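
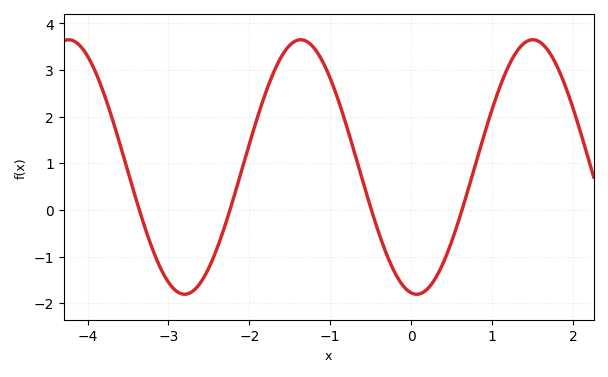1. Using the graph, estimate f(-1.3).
3.6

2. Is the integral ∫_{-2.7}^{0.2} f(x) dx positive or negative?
positive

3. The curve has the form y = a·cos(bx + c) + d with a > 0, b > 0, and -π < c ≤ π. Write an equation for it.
y = 2.73cos(2.2x + 3) + 0.92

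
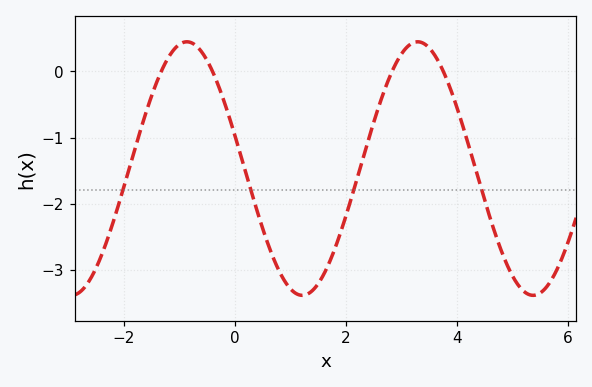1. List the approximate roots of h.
-1.4, -0.4, 2.8, 3.8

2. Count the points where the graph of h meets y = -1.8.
4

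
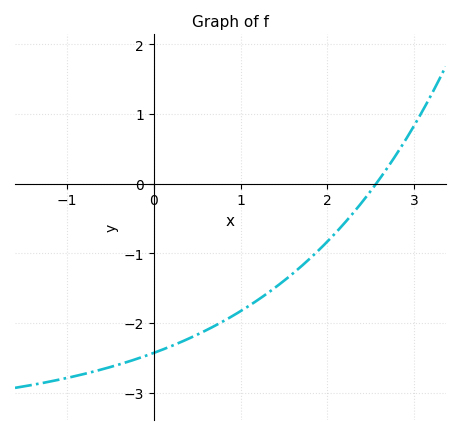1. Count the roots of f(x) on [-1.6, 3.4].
1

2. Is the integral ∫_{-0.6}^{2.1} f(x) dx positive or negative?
negative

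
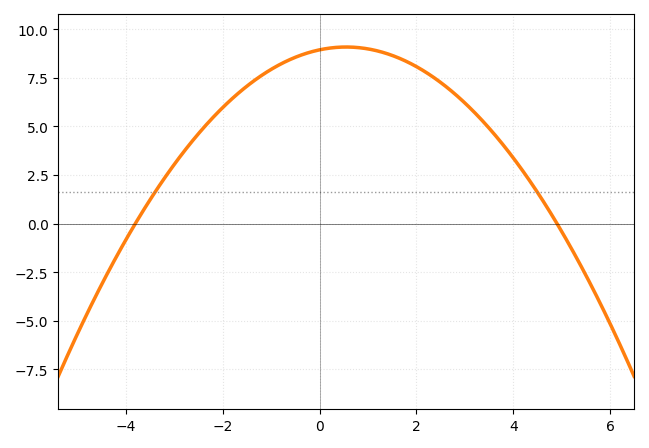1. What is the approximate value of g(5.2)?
-1.3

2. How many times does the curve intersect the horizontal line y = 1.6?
2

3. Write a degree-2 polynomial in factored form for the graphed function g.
y = -0.48(x + 3.8)(x - 4.9)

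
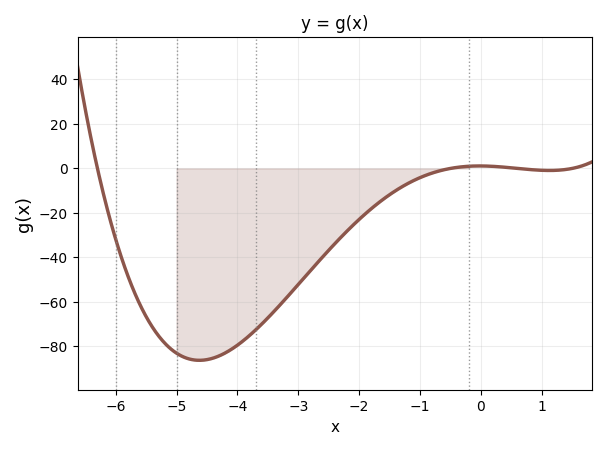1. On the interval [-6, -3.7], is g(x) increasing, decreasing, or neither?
neither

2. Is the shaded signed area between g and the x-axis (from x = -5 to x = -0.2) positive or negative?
negative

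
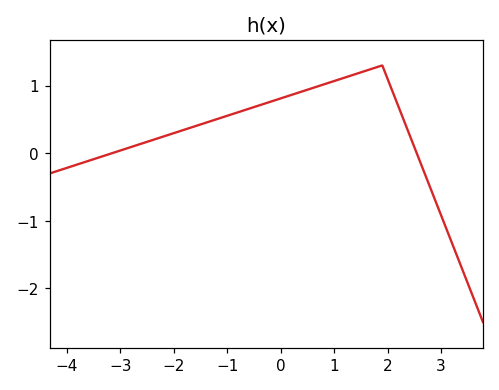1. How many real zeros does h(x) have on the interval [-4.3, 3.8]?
2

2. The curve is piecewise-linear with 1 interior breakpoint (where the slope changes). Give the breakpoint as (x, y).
(1.9, 1.3)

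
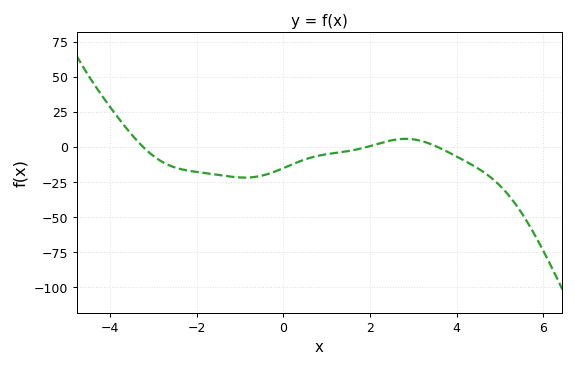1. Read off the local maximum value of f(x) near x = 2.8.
6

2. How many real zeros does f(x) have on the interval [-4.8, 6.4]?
3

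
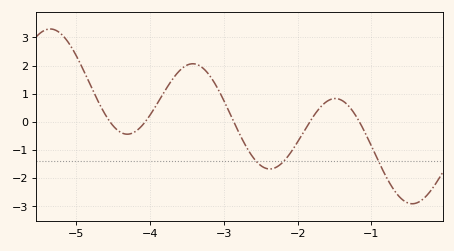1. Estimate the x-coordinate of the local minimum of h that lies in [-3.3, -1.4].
-2.4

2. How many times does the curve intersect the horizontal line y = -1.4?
3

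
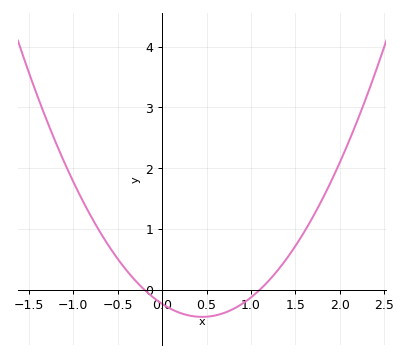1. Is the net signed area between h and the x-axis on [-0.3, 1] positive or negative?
negative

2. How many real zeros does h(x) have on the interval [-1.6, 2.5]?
2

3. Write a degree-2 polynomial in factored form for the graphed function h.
y = 1.06(x + 0.2)(x - 1.1)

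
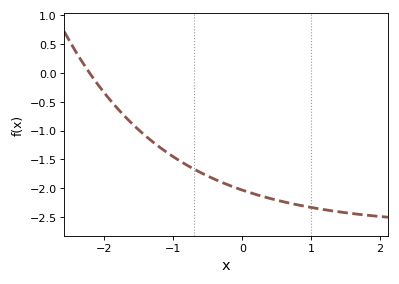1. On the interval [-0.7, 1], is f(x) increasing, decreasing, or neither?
decreasing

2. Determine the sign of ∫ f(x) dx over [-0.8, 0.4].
negative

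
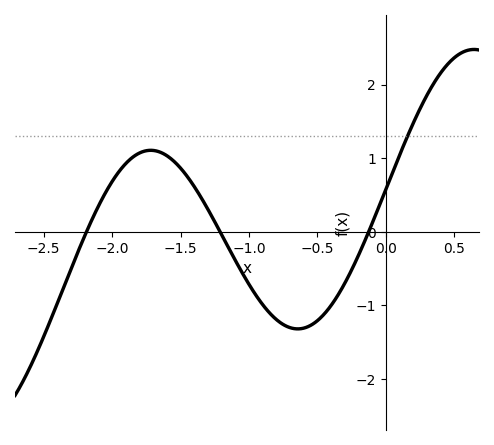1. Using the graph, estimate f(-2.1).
0.4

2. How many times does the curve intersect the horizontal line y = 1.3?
1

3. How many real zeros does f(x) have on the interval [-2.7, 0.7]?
3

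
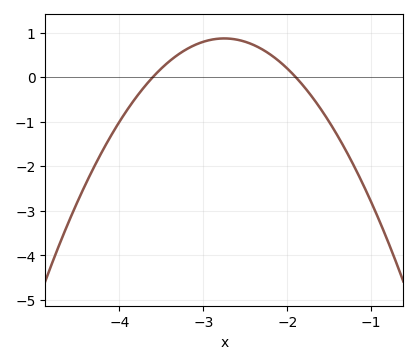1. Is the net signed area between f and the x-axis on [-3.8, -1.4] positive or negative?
positive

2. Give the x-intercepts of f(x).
-3.6, -1.9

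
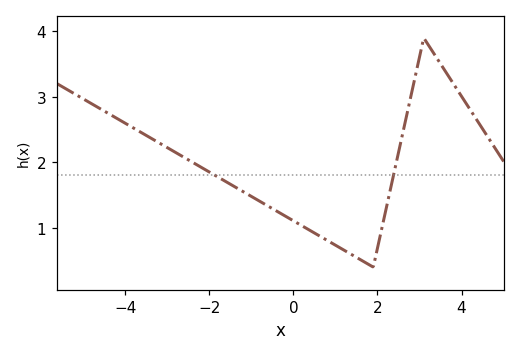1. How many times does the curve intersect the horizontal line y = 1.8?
2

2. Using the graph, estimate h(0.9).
0.75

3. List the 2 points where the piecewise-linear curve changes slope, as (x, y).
(1.9, 0.4); (3.1, 3.9)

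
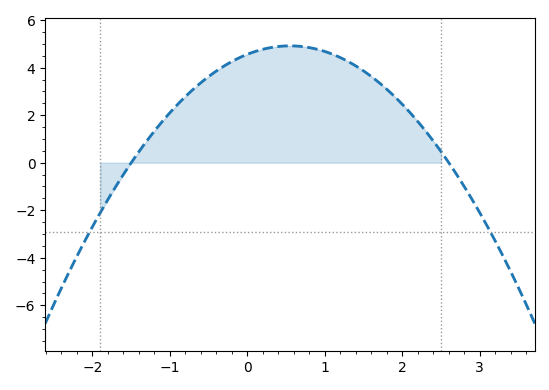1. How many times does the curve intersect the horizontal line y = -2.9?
2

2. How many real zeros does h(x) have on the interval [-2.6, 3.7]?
2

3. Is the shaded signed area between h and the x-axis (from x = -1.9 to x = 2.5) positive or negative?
positive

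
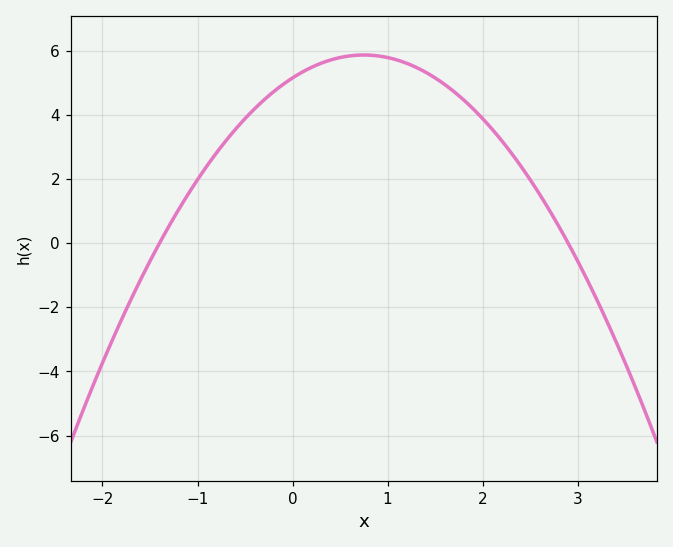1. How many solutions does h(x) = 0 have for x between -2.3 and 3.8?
2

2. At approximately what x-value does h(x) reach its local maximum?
0.75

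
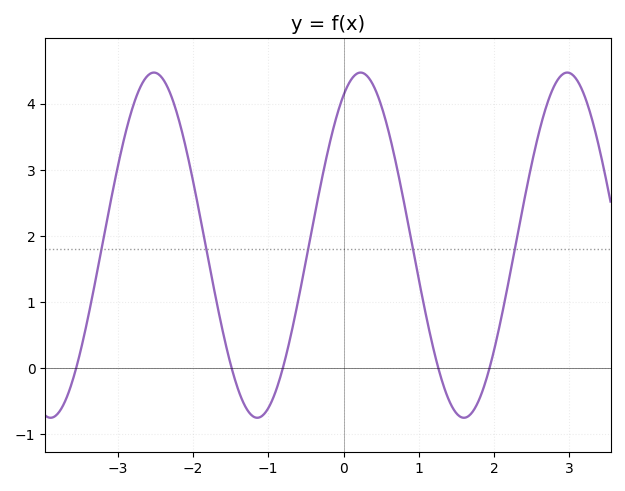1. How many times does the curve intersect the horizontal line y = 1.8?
5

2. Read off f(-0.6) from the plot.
1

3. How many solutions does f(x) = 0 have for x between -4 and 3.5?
5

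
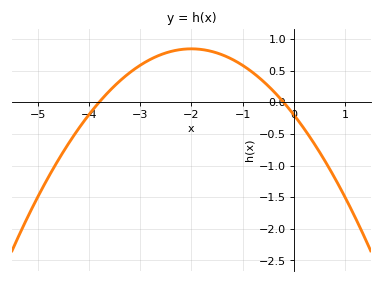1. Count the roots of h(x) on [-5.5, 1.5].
2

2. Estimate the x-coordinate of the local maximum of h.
-2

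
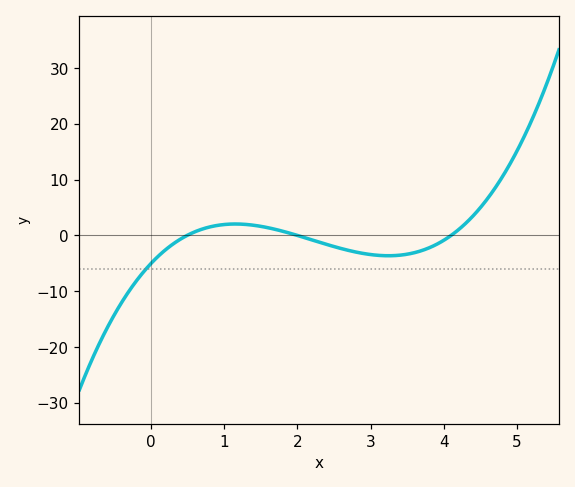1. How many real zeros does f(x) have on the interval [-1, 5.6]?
3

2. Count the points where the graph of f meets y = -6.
1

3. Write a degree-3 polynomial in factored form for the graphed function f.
y = 1.25(x - 0.5)(x - 2)(x - 4.1)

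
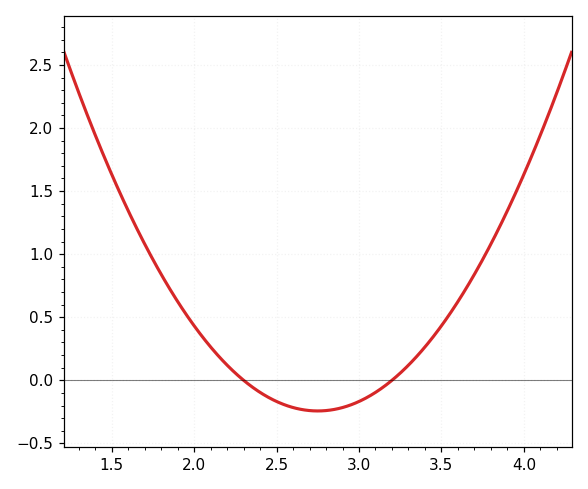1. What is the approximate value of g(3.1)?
-0.1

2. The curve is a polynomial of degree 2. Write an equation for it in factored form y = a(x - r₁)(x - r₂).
y = 1.2(x - 2.3)(x - 3.2)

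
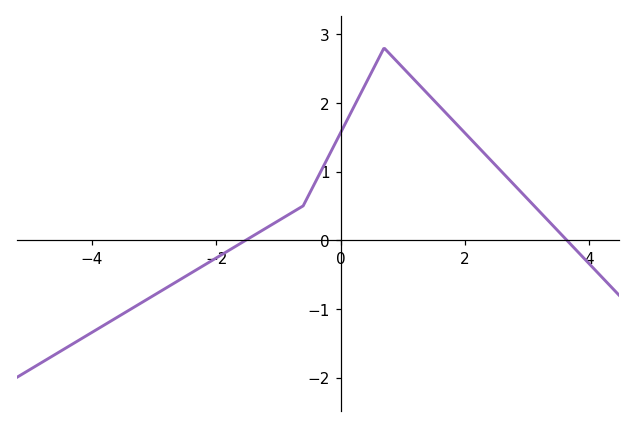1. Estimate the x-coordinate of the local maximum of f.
0.7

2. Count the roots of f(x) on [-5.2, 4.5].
2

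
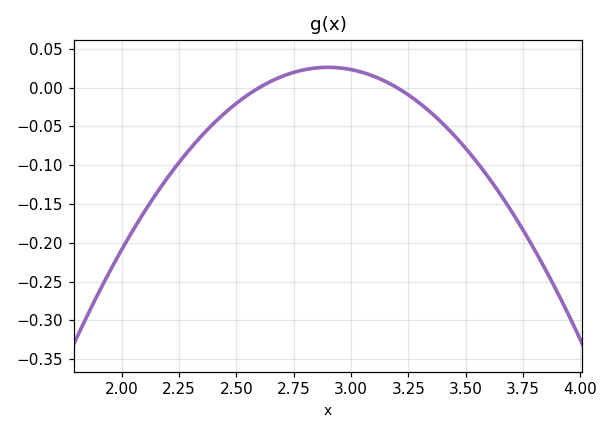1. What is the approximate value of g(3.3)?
-0.02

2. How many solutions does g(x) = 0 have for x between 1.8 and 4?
2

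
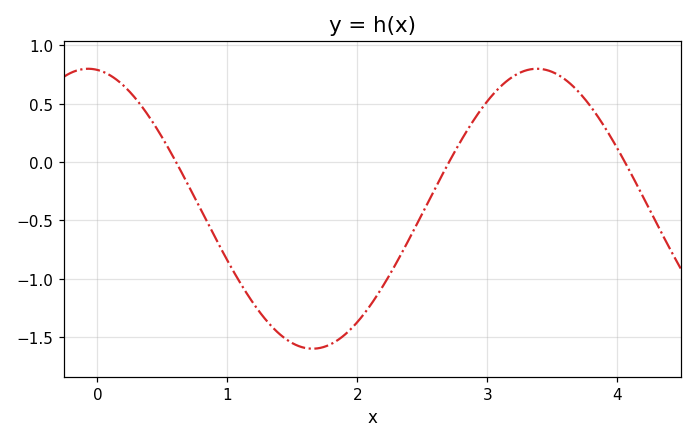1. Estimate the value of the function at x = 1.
-0.844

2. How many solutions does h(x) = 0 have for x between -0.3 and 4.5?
3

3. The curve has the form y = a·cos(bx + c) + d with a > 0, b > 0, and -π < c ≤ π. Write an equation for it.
y = 1.2cos(1.82x + 0.13) - 0.4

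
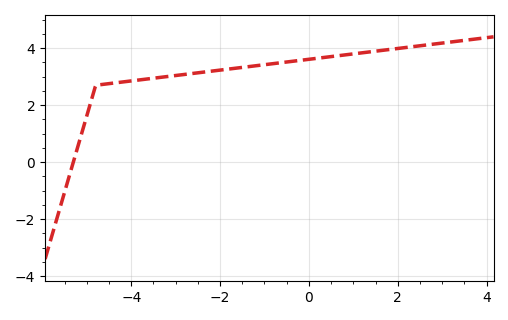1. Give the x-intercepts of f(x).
-5.4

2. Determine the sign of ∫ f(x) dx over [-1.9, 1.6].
positive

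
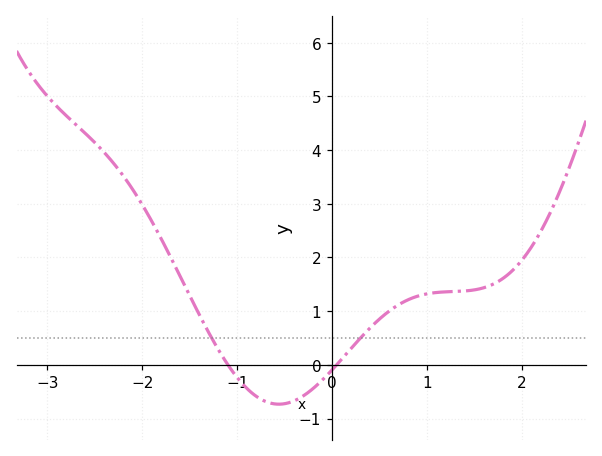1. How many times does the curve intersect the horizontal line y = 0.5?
2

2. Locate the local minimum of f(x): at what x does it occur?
-0.6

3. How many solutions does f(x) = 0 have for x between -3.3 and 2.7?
2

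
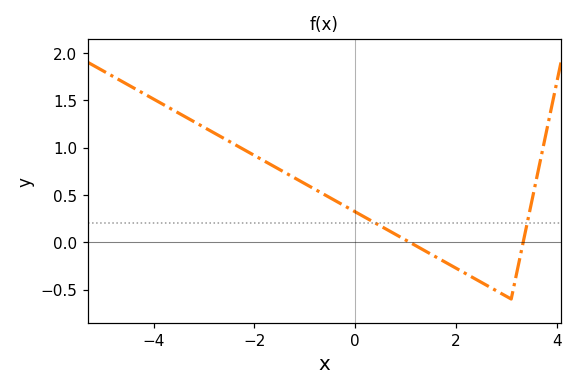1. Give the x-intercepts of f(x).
1.08, 3.34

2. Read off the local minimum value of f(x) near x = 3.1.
-0.599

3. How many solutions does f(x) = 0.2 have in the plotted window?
2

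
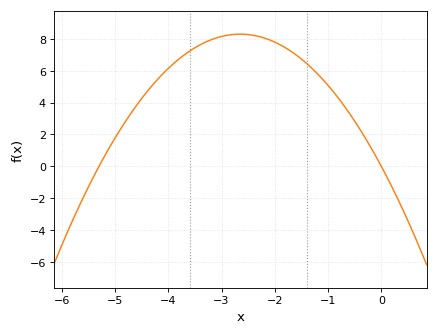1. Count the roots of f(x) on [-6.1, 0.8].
2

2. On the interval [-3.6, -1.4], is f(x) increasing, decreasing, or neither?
neither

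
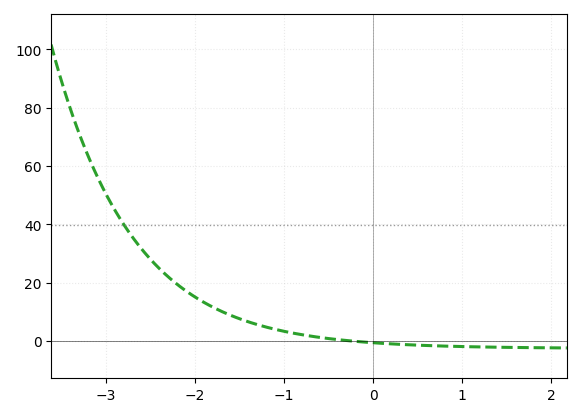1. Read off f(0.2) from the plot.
-2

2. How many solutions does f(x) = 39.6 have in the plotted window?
1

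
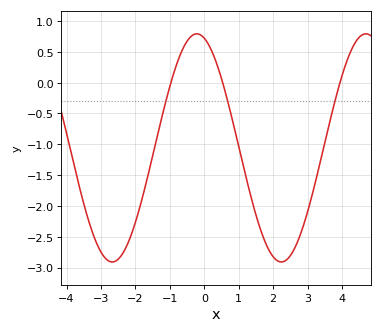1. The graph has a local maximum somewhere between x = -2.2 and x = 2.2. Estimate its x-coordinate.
-0.2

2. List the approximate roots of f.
-1, 0.6, 4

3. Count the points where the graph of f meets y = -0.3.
3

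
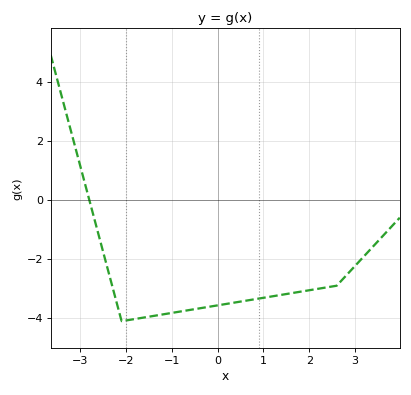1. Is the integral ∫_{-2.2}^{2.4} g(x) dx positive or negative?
negative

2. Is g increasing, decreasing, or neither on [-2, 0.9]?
increasing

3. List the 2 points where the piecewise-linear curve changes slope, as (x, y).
(-2.1, -4.1); (2.6, -2.9)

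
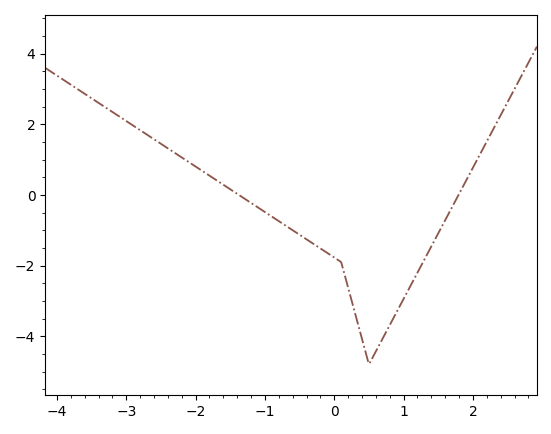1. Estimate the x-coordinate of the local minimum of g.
0.5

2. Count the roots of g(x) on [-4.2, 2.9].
2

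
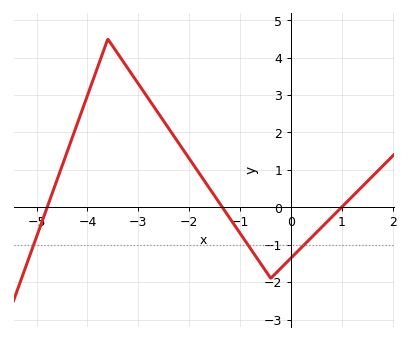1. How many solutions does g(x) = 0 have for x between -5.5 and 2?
3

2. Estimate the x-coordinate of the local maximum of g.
-3.6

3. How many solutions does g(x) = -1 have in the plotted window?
3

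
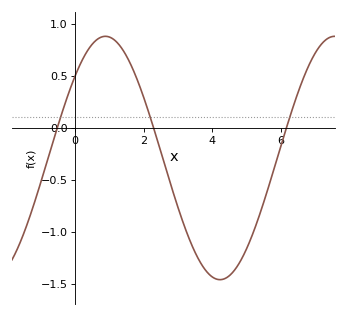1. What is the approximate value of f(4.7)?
-1.34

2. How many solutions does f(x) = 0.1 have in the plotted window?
3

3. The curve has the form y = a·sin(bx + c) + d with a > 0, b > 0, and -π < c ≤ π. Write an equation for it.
y = 1.17sin(0.94x + 0.742) - 0.29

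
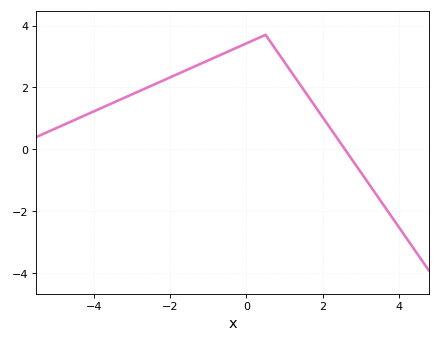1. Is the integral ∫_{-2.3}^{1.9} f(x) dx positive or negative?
positive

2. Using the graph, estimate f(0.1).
3.4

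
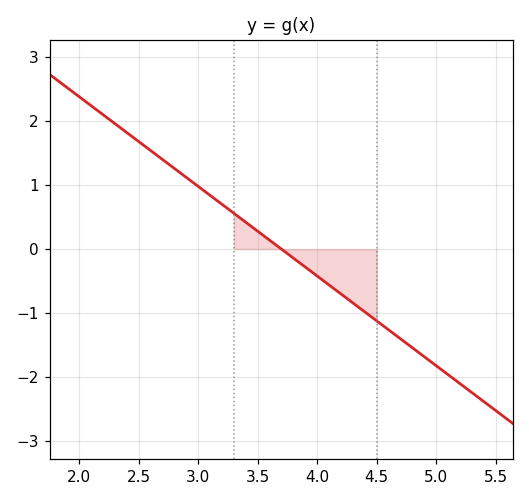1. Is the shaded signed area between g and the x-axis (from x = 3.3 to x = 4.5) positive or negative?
negative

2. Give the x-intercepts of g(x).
3.7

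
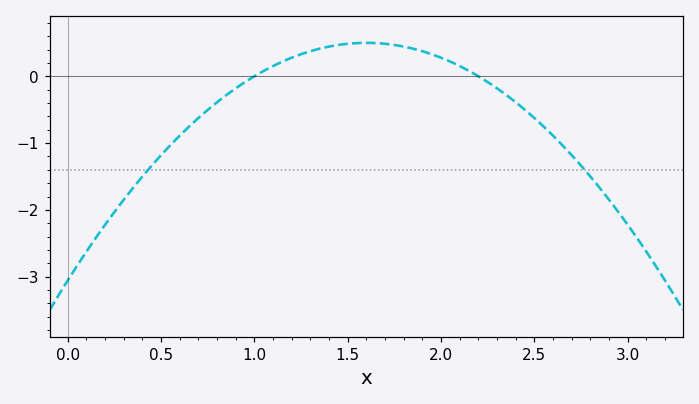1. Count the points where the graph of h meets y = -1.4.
2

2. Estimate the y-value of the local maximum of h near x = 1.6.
0.5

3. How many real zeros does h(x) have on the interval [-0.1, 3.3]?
2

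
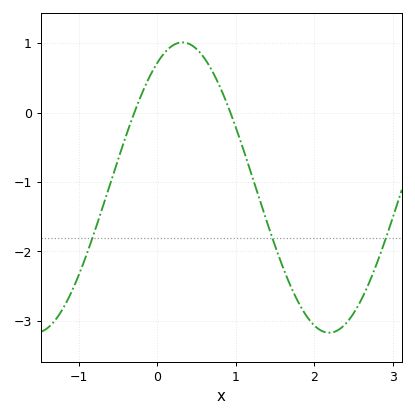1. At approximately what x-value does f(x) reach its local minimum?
2.19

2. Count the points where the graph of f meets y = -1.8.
3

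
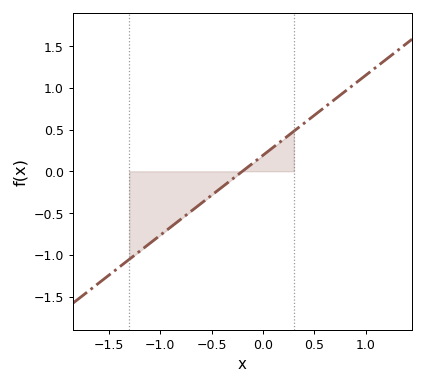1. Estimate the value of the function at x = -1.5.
-1.25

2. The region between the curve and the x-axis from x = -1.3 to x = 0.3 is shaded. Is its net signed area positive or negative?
negative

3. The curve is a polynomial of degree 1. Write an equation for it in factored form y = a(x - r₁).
y = 0.96(x + 0.2)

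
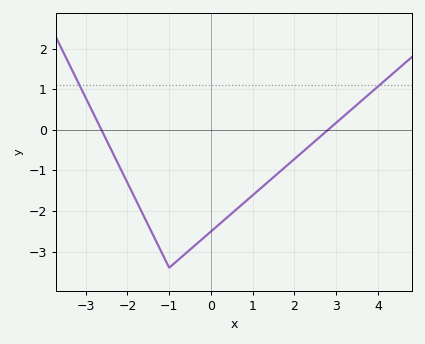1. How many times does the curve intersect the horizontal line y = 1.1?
2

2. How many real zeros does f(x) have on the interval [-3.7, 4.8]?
2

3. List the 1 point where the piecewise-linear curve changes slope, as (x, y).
(-1, -3.4)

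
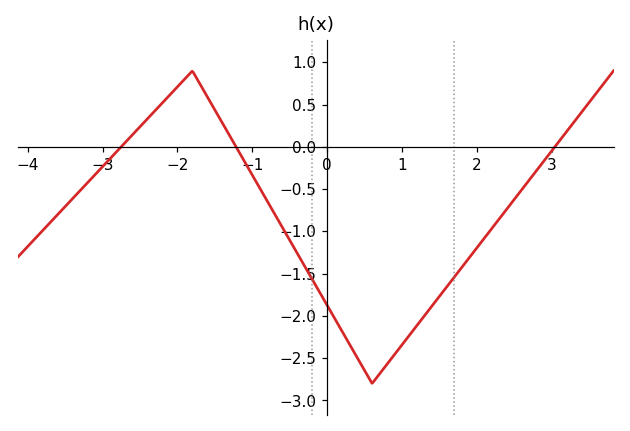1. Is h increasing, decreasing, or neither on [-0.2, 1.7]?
neither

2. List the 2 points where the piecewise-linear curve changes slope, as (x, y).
(-1.8, 0.9); (0.6, -2.8)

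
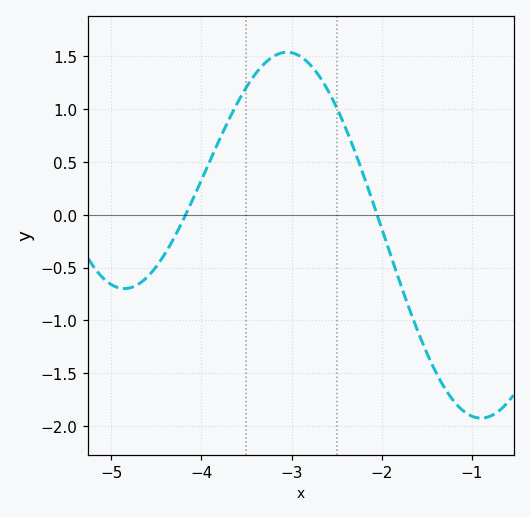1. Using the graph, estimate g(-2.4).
0.8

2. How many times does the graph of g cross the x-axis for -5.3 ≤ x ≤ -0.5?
2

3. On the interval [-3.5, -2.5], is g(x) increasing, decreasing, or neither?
neither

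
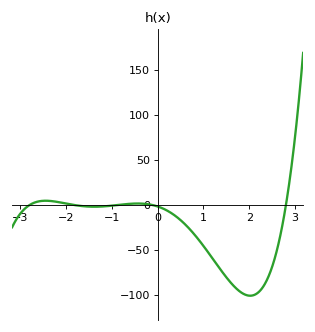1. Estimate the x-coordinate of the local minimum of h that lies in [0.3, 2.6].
2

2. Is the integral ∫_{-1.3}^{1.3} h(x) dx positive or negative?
negative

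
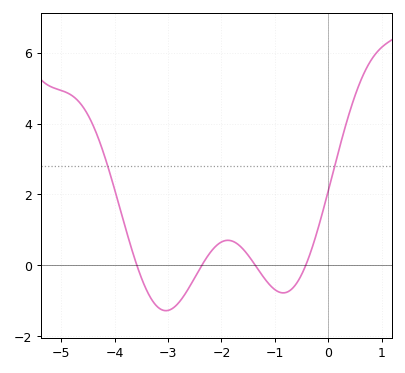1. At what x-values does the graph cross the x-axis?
-3.6, -2.4, -1.4, -0.4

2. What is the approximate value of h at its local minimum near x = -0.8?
-0.8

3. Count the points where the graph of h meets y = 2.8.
2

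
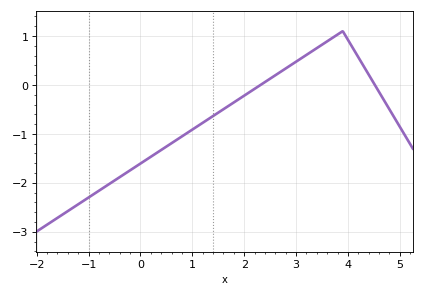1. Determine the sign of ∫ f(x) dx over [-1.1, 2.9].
negative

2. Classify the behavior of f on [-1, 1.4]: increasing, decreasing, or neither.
increasing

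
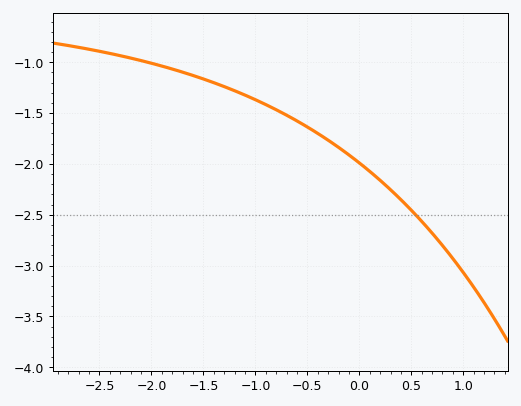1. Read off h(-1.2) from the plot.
-1.3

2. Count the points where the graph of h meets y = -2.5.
1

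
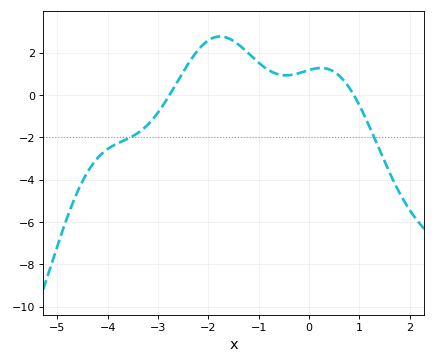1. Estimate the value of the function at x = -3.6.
-2.07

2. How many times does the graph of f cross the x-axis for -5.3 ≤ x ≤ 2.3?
2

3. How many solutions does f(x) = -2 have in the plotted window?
2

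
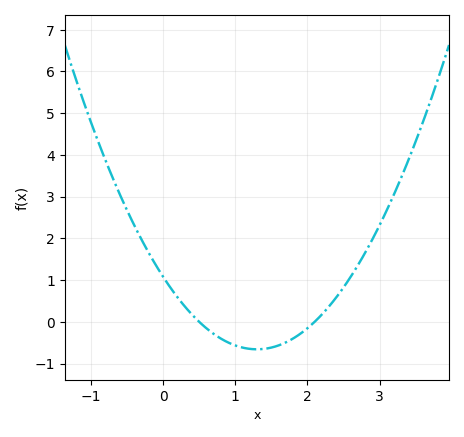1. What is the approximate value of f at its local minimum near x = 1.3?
-0.7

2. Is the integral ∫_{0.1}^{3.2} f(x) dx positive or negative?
positive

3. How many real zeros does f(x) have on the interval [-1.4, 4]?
2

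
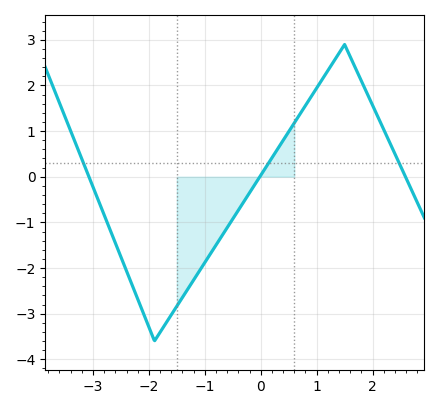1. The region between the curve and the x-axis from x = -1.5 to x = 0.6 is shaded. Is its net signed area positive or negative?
negative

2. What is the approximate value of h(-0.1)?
-0.159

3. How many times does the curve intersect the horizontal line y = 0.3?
3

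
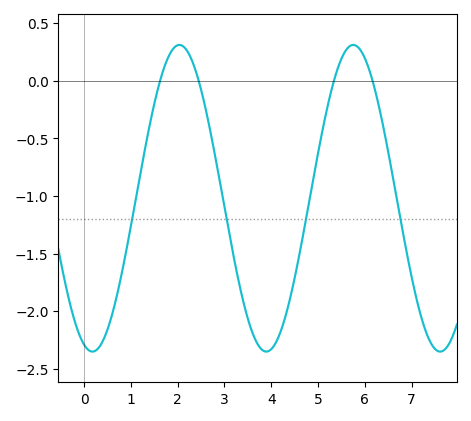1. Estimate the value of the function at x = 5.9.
0.25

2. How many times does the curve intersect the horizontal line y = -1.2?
4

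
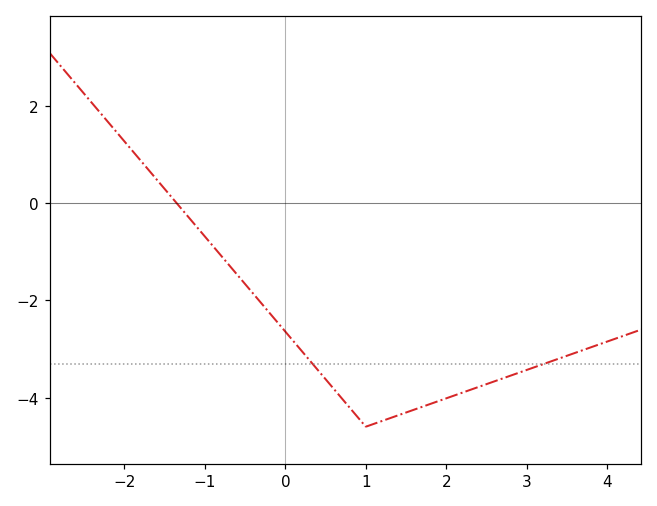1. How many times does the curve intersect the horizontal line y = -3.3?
2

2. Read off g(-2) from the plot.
1.2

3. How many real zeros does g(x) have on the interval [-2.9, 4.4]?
1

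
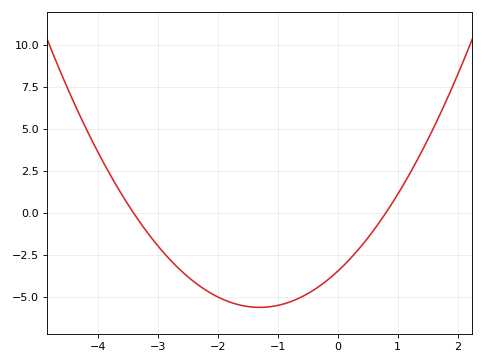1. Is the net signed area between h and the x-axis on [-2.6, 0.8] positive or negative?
negative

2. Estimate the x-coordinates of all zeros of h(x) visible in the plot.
-3.4, 0.8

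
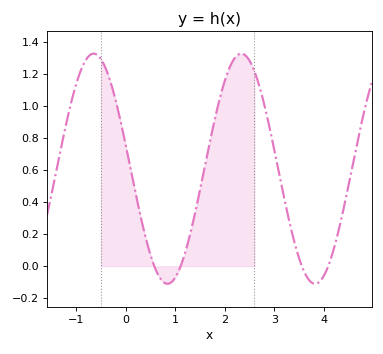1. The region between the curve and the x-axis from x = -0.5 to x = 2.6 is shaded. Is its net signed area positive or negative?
positive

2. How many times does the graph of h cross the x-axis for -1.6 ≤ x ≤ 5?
4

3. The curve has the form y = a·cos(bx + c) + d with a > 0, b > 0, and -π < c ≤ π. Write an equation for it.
y = 0.72cos(2.11x + 1.36) + 0.61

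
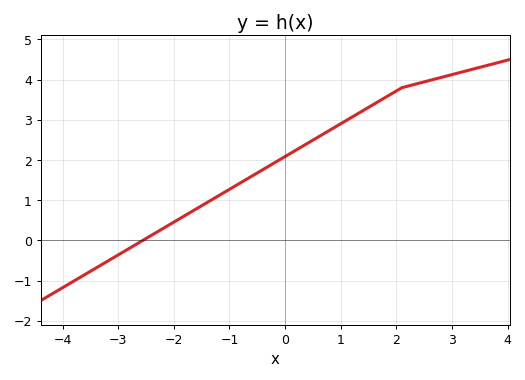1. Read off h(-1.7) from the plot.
0.699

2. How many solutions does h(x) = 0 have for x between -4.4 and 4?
1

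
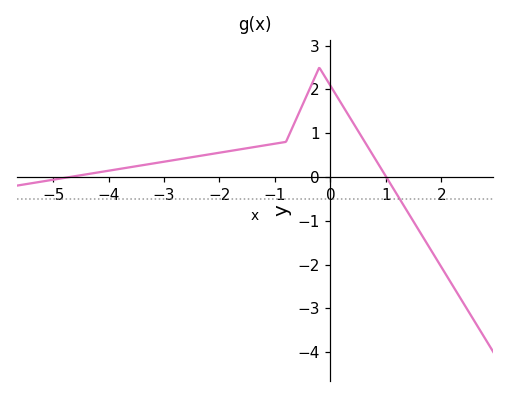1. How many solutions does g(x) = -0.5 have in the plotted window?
1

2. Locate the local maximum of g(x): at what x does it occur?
-0.2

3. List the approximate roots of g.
-4.6, 1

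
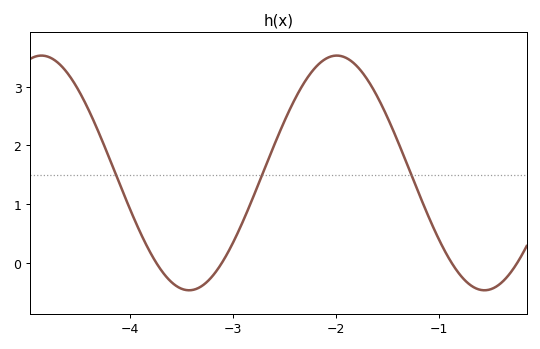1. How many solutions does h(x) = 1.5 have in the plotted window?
3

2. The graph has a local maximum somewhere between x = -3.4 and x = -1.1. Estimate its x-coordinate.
-2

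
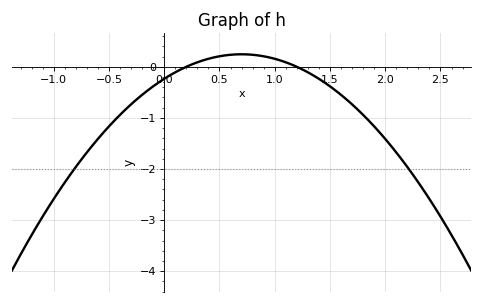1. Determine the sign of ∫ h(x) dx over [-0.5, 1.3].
negative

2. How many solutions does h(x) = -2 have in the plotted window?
2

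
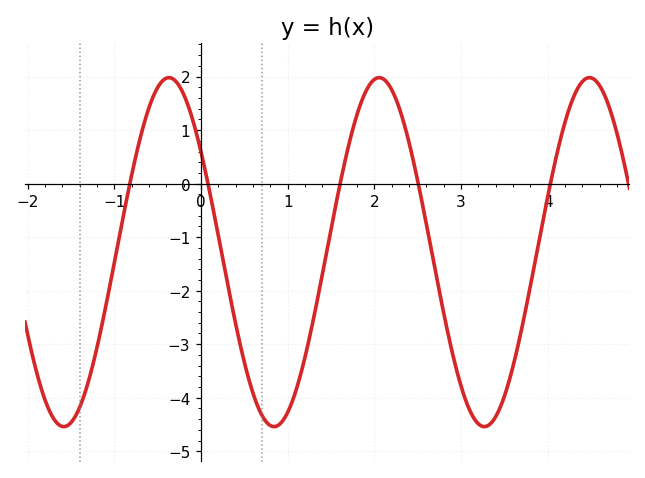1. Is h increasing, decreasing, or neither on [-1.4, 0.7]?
neither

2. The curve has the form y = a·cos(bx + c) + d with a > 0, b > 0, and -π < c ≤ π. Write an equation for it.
y = 3.26cos(2.59x + 0.96) - 1.28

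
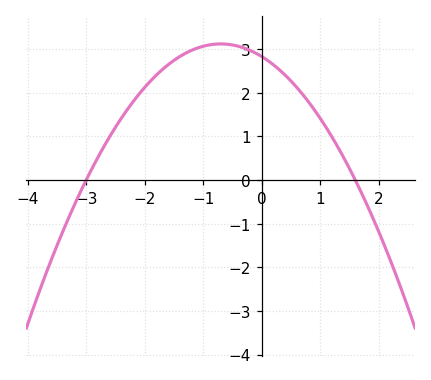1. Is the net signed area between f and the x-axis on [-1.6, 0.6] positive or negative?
positive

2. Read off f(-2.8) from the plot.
0.519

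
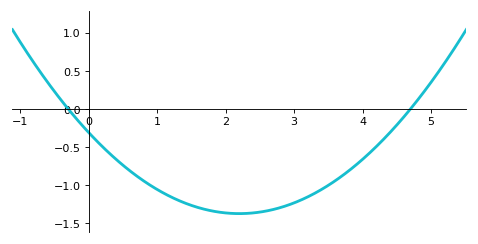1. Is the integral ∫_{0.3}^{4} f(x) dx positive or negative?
negative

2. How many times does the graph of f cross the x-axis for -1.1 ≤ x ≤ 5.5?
2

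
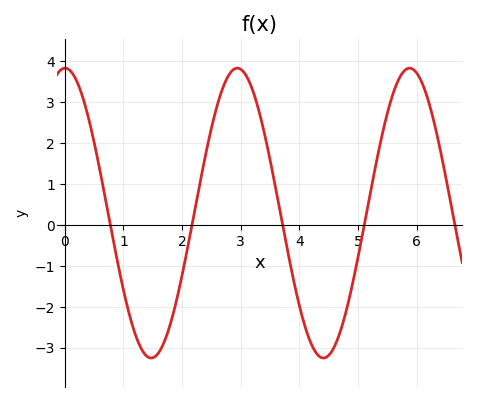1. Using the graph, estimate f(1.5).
-3.2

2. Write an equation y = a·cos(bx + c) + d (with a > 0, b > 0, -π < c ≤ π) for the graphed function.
y = 3.54cos(2.1x - 0.01) + 0.29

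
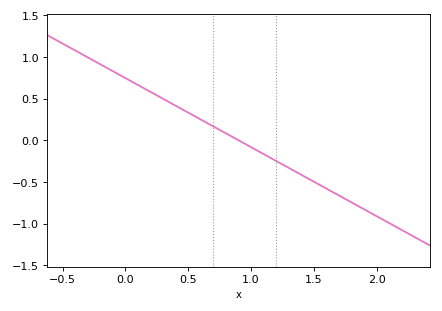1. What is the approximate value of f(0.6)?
0.249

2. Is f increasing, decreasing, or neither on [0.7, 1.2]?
decreasing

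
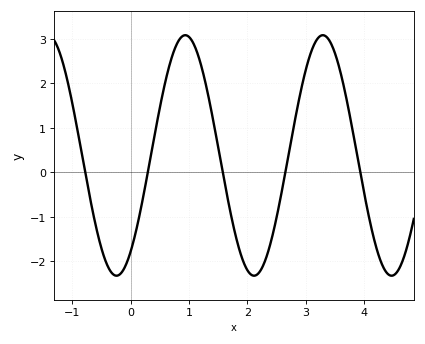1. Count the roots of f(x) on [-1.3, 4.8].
5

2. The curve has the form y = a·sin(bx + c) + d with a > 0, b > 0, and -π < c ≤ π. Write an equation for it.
y = 2.7sin(2.67x - 0.932) + 0.38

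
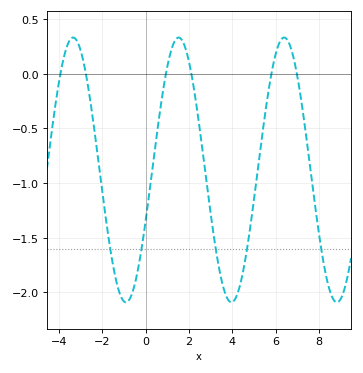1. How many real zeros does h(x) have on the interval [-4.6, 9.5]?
6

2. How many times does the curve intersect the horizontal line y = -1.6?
5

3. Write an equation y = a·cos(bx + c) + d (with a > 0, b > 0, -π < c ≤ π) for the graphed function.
y = 1.21cos(1.3x - 2) - 0.88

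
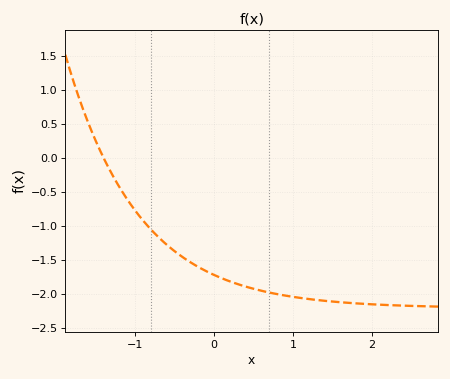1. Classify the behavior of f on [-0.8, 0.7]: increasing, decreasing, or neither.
decreasing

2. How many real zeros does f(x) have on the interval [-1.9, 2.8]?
1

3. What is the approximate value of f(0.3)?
-1.86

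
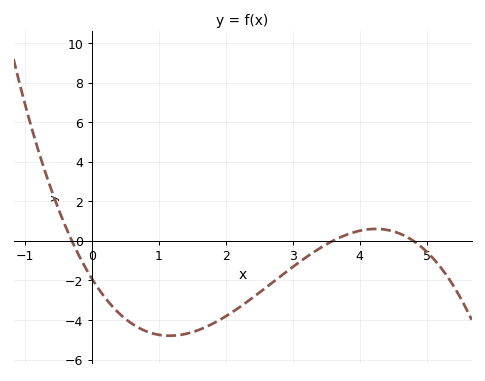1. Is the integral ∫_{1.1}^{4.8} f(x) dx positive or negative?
negative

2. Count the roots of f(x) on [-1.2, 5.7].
3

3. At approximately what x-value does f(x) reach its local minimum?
1.16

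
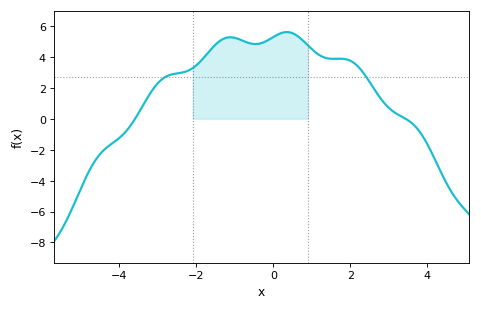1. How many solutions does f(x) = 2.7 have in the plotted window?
2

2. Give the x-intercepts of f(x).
-3.6, 3.4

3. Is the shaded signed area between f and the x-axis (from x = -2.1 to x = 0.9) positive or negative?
positive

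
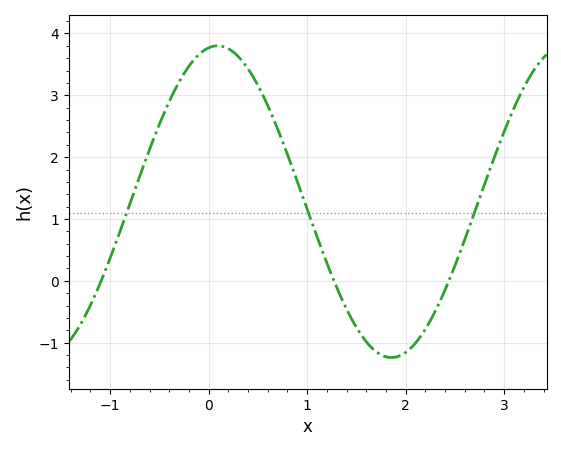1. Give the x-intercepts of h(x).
-1.09, 1.27, 2.44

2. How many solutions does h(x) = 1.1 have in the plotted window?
3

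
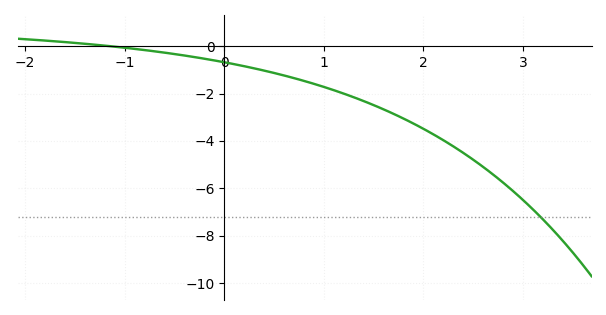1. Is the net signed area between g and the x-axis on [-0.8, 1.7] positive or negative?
negative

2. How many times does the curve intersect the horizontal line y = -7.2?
1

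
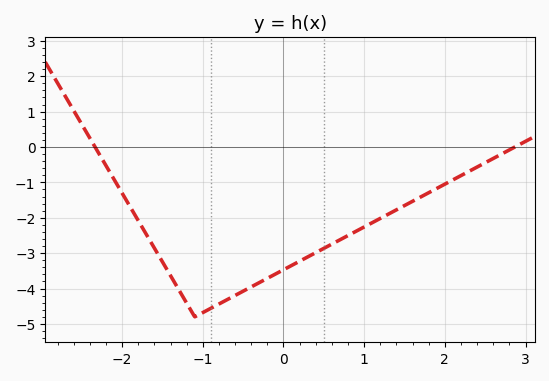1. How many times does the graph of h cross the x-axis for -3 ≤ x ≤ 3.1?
2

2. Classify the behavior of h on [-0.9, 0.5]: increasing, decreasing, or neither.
increasing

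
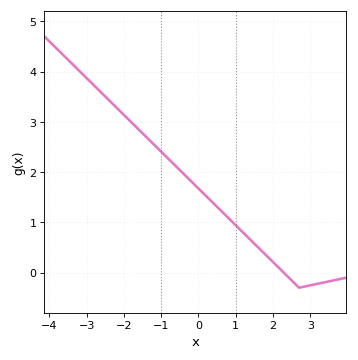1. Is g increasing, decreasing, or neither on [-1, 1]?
decreasing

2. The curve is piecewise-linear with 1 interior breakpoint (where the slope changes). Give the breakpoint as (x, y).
(2.7, -0.3)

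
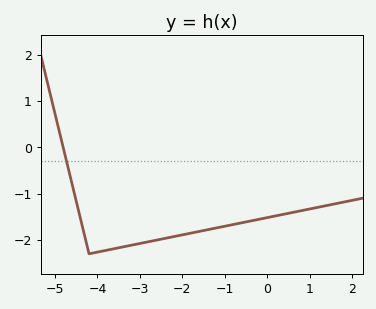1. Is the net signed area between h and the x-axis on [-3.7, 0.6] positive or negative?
negative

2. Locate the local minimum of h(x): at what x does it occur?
-4.2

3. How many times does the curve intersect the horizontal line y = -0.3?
1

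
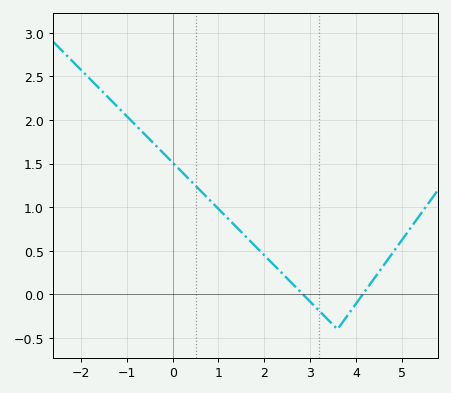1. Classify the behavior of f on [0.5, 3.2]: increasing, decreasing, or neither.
decreasing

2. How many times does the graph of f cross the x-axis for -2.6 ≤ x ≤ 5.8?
2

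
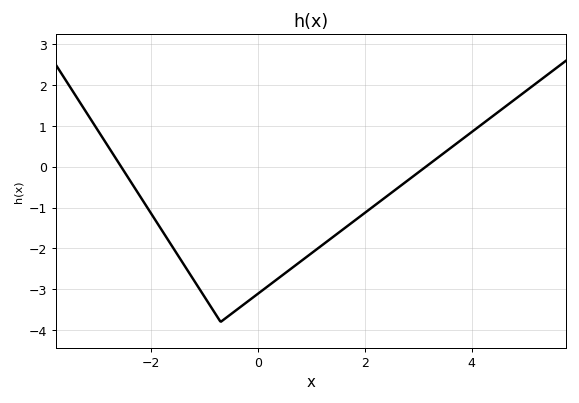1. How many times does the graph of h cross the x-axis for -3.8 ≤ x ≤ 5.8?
2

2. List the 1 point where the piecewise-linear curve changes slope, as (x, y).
(-0.7, -3.8)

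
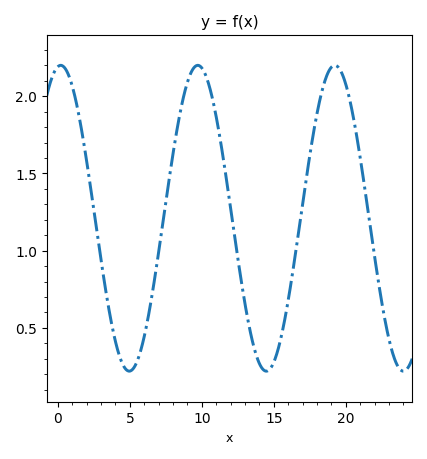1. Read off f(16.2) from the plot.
0.793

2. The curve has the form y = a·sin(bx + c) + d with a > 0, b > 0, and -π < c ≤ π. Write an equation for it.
y = 0.99sin(0.66x + 1.44) + 1.21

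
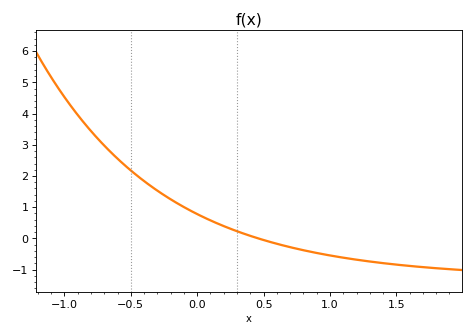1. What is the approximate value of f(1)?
-0.5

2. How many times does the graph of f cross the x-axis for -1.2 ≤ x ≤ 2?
1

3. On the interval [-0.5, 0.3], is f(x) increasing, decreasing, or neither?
decreasing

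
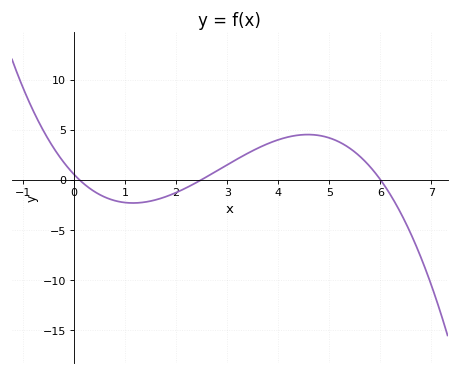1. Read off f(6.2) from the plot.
-1.53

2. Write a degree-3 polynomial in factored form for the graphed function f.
y = -0.34(x - 0.1)(x - 2.5)(x - 6)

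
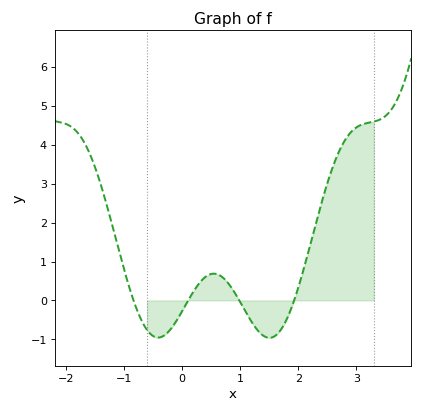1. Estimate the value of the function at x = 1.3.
-0.765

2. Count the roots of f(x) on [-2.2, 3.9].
4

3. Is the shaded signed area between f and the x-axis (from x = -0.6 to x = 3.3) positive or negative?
positive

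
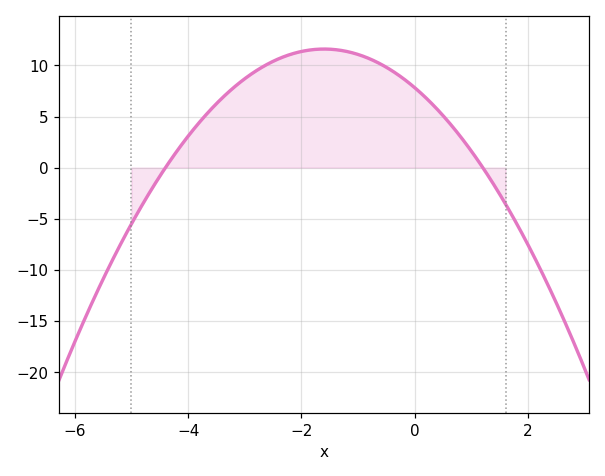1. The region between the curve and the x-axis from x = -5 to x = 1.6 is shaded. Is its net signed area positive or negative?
positive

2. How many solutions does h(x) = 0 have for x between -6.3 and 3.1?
2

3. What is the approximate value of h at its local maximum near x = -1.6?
11.6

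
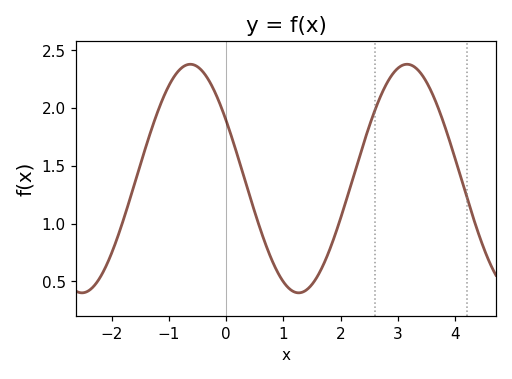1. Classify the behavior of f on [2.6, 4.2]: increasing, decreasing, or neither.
neither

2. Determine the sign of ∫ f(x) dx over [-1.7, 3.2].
positive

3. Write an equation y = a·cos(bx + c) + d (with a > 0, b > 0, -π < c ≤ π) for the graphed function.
y = 0.99cos(1.66x + 1.04) + 1.39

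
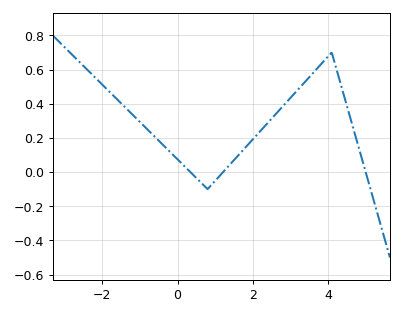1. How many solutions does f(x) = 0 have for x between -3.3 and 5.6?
3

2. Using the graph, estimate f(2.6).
0.336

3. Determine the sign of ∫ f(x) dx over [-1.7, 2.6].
positive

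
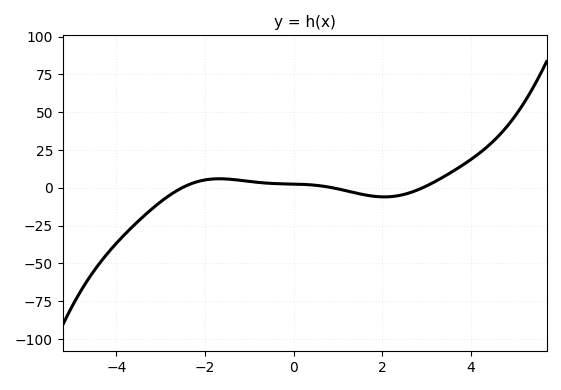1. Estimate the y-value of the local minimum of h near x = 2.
-6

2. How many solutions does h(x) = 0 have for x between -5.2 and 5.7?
3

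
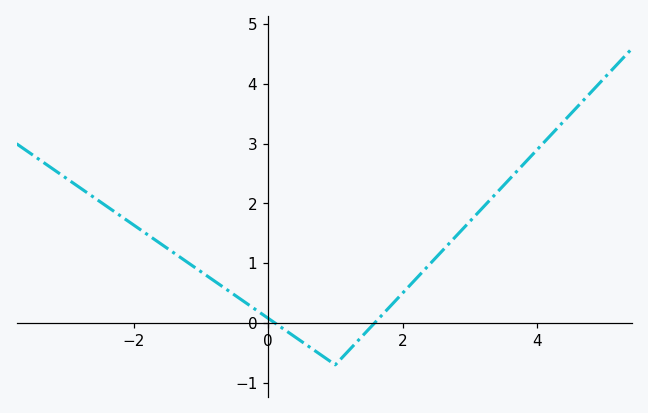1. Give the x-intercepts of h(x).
0.2, 1.6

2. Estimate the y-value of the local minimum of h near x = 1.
-0.7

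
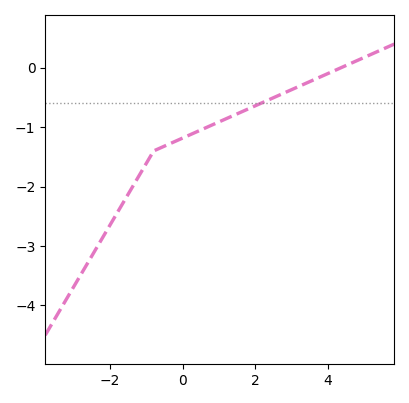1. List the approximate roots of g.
4.4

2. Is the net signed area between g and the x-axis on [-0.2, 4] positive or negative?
negative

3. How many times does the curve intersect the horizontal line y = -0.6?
1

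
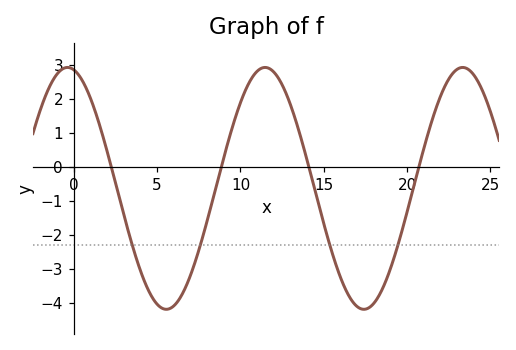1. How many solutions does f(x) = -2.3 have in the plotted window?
4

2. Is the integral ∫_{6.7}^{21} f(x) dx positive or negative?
negative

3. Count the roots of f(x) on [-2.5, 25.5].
4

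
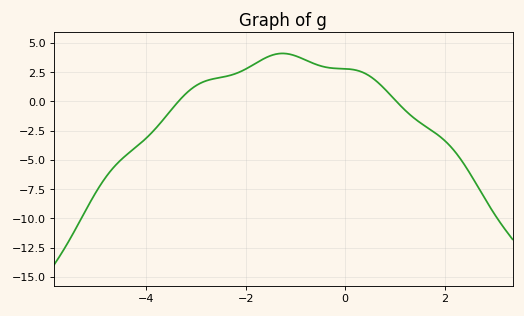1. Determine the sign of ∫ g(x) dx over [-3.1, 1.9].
positive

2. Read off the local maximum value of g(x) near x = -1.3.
4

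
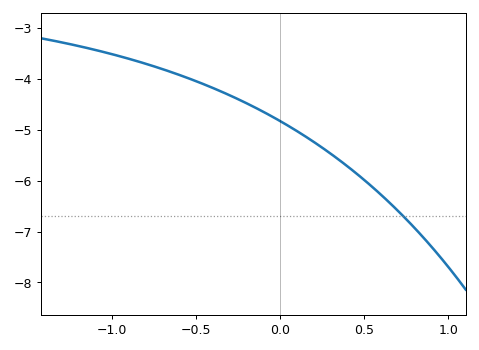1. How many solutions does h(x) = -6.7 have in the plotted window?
1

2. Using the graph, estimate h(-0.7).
-3.81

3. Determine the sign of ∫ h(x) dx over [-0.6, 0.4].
negative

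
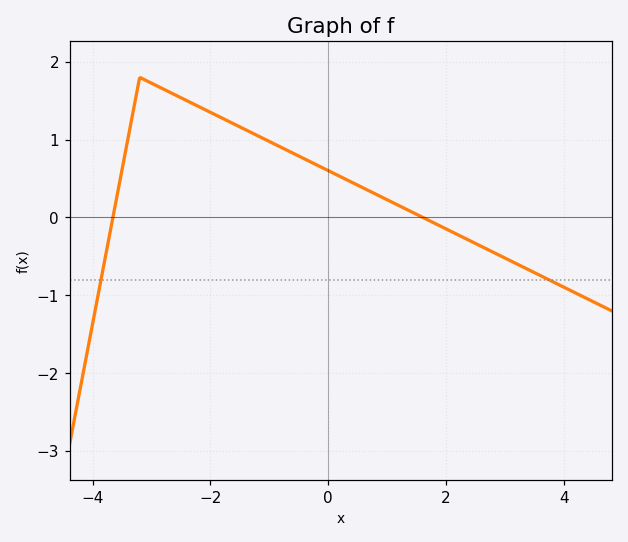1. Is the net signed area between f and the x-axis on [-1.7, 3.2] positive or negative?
positive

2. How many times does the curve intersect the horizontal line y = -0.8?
2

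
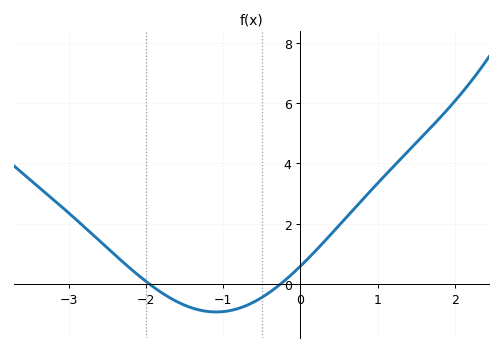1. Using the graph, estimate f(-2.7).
1.6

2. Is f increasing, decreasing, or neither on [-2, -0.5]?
neither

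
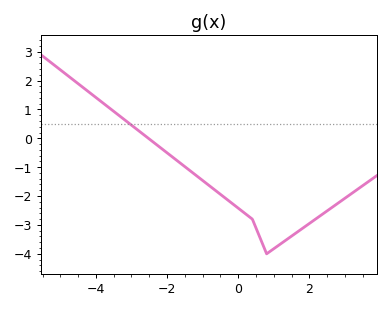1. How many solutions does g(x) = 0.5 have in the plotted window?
1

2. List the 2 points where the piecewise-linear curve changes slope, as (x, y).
(0.4, -2.8); (0.8, -4)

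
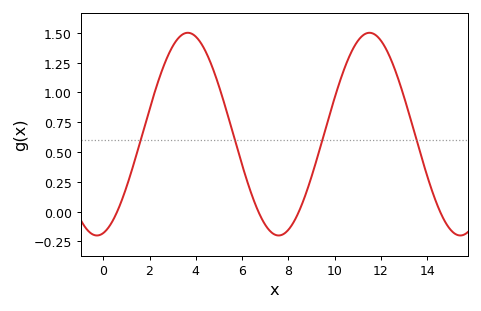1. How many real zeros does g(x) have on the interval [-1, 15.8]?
4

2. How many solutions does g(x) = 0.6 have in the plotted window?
4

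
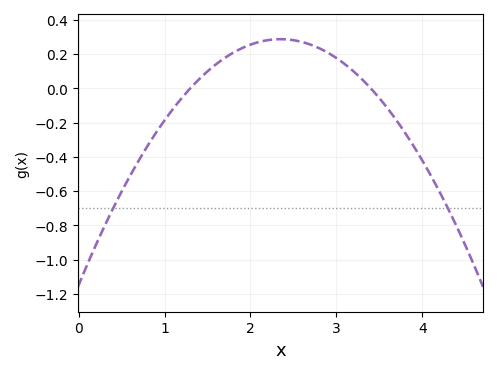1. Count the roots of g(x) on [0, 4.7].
2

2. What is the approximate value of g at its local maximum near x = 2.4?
0.28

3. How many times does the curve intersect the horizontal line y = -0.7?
2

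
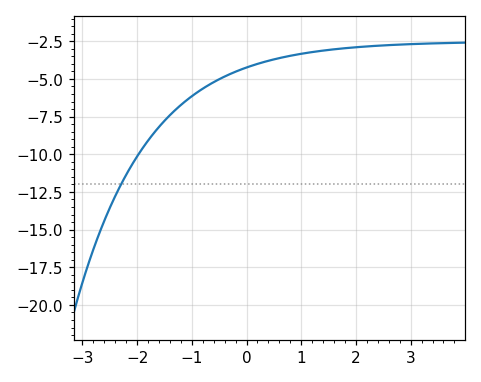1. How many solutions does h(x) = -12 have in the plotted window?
1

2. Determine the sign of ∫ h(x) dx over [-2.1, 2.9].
negative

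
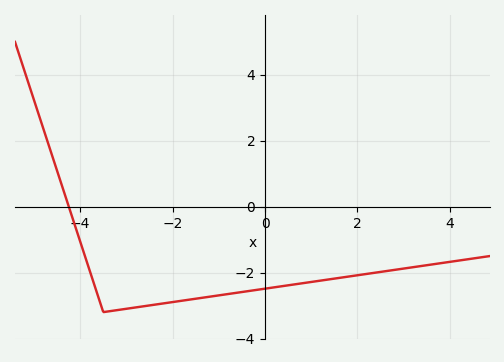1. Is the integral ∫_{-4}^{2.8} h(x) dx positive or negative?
negative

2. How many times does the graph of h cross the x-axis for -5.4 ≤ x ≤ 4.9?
1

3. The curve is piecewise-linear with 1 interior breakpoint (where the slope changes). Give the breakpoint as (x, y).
(-3.5, -3.2)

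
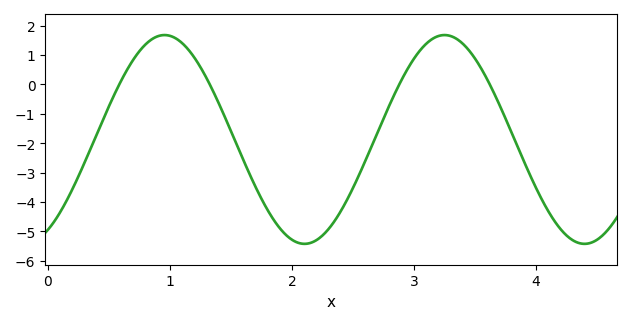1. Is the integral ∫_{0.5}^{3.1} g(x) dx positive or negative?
negative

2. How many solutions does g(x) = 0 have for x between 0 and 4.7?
4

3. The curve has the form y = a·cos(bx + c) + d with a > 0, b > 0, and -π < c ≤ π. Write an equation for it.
y = 3.55cos(2.74x - 2.62) - 1.87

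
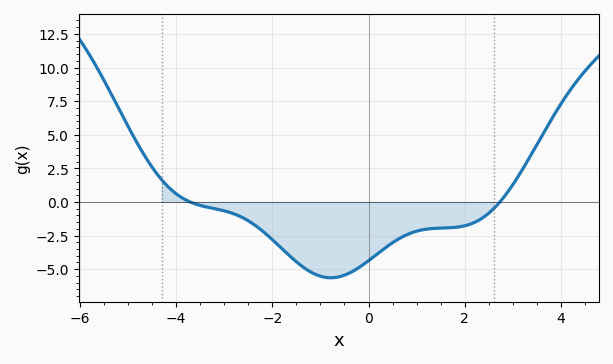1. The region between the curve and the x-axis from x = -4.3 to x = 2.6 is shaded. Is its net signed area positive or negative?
negative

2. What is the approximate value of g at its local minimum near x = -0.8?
-5.5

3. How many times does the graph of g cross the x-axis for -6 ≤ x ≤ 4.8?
2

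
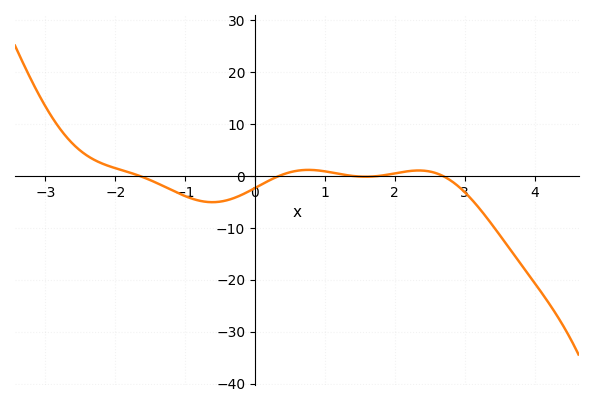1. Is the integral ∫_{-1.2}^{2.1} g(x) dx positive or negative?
negative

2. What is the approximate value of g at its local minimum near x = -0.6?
-5.06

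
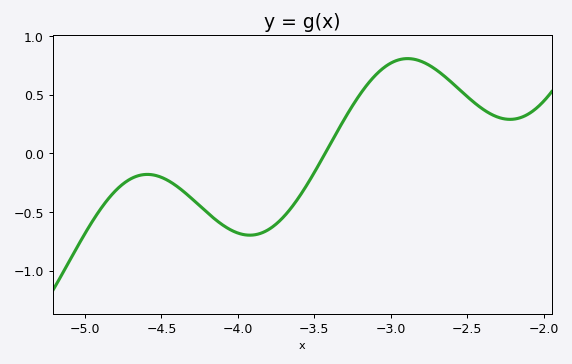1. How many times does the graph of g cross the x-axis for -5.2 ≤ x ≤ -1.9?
1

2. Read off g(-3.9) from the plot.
-0.697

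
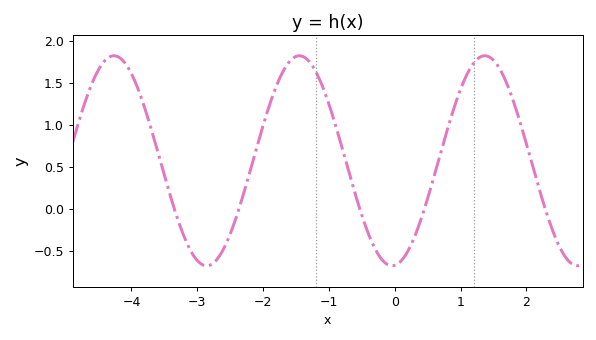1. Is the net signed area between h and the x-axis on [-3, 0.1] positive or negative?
positive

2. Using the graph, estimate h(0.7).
0.669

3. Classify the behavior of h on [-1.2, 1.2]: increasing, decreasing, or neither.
neither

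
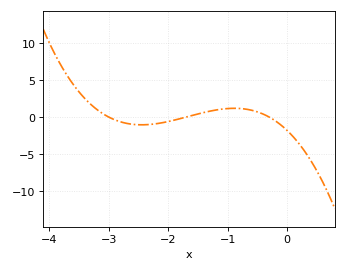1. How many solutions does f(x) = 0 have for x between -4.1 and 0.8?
3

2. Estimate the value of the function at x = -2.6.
-1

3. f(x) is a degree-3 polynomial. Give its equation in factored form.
y = -1.18(x + 3)(x + 1.7)(x + 0.3)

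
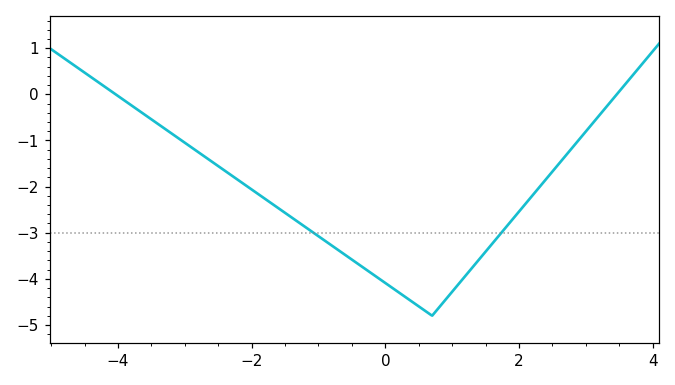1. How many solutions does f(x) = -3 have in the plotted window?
2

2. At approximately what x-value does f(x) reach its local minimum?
0.6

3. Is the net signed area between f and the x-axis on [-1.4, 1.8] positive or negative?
negative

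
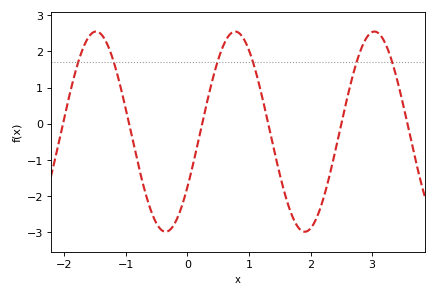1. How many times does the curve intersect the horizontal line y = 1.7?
6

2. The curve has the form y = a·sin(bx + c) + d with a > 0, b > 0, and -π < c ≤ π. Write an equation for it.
y = 2.77sin(2.8x - 0.59) - 0.22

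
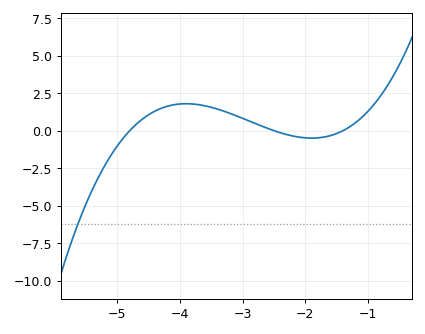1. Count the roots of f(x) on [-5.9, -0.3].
3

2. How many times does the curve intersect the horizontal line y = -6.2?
1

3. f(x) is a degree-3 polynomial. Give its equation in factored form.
y = 0.57(x + 4.8)(x + 2.5)(x + 1.4)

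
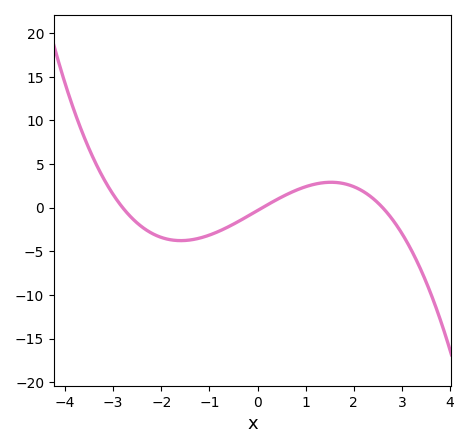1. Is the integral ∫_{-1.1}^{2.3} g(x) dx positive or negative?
positive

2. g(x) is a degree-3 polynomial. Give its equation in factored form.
y = -0.44(x + 2.8)(x - 0.1)(x - 2.6)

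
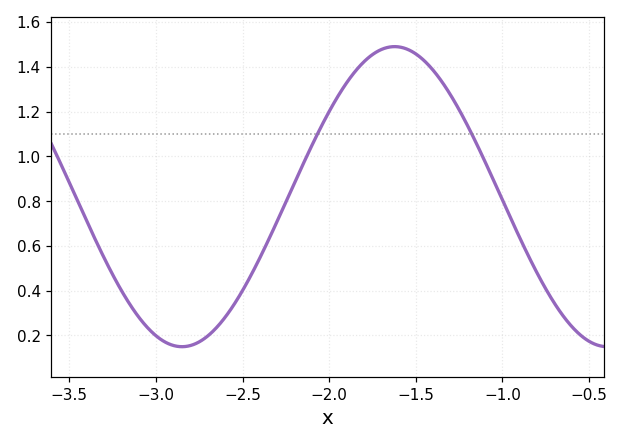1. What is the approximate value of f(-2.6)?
0.282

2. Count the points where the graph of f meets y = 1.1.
2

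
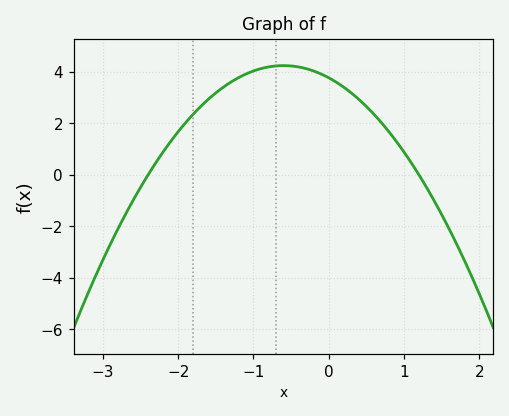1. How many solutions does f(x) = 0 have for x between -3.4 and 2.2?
2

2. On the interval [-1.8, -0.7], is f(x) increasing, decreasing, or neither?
increasing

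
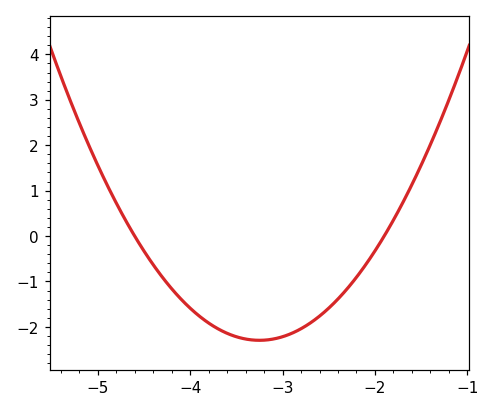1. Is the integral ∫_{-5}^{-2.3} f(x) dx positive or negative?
negative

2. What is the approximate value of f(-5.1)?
2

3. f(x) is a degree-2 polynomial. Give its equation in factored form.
y = 1.26(x + 4.6)(x + 1.9)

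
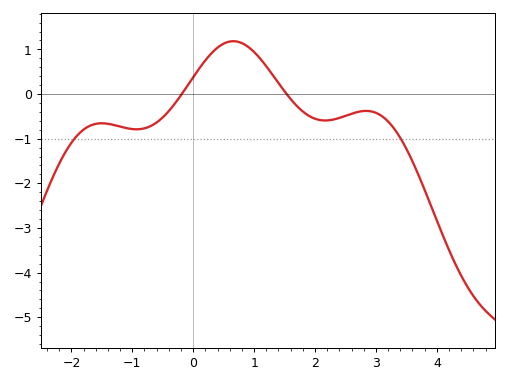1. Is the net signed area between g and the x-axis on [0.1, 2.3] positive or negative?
positive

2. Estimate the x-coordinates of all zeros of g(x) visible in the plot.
-0.2, 1.5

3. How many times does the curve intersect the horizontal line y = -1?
2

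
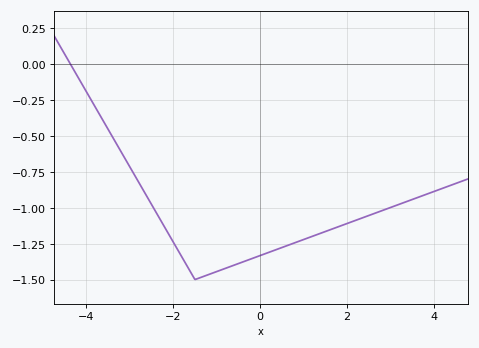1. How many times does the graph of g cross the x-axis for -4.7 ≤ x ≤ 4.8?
1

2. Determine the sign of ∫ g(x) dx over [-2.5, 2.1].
negative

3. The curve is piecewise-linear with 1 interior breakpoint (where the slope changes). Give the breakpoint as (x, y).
(-1.5, -1.5)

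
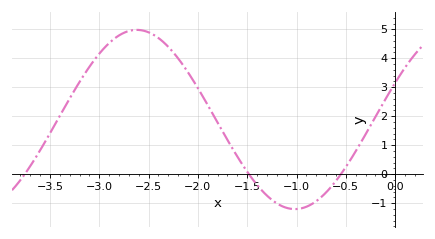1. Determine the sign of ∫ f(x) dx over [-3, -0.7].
positive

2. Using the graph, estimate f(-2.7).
4.9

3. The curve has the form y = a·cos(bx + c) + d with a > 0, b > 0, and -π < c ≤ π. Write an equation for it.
y = 3.09cos(2x - 1.1) + 1.89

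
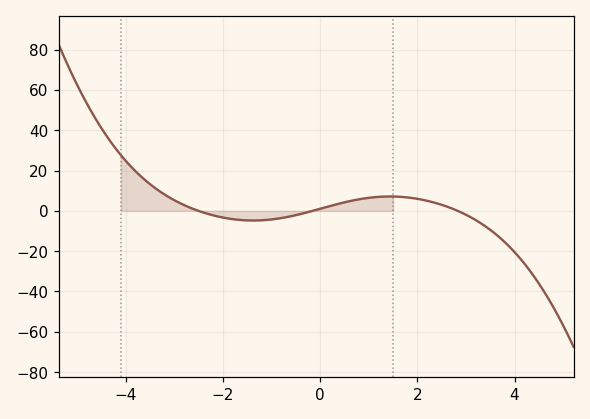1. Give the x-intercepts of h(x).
-2.51, -0.156, 2.83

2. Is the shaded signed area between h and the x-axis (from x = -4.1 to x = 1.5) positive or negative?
positive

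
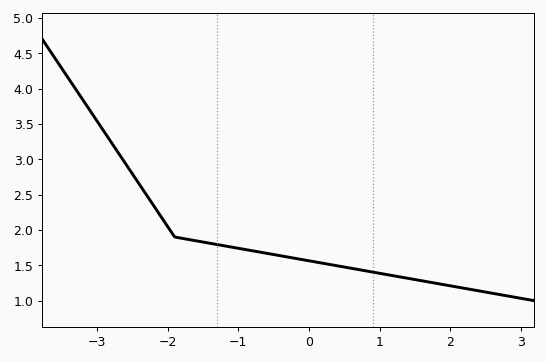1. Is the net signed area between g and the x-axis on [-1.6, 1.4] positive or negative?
positive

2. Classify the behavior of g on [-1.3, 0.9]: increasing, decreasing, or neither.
decreasing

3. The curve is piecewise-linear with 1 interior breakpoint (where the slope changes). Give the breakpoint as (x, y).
(-1.9, 1.9)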